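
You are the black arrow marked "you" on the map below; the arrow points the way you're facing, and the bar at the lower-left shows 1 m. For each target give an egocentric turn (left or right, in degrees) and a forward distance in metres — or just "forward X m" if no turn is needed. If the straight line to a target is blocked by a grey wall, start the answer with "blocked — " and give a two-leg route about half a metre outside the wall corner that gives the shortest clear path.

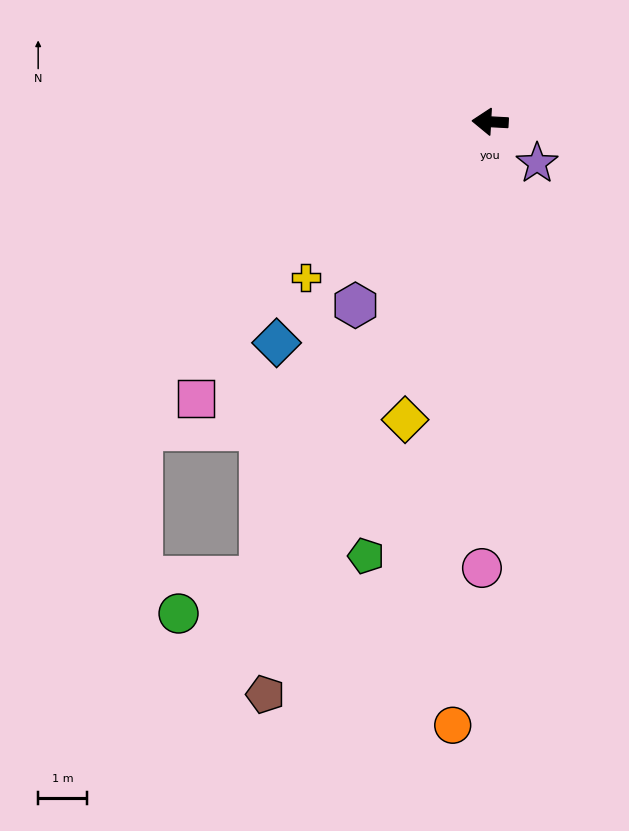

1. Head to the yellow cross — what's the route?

turn left 43°, forward 5.0 m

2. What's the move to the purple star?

turn left 142°, forward 1.3 m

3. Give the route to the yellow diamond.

turn left 77°, forward 6.4 m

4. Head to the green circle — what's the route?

blocked — turn left 66°, forward 10.5 m, then turn right 39°, forward 1.8 m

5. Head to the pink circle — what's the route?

turn left 92°, forward 9.2 m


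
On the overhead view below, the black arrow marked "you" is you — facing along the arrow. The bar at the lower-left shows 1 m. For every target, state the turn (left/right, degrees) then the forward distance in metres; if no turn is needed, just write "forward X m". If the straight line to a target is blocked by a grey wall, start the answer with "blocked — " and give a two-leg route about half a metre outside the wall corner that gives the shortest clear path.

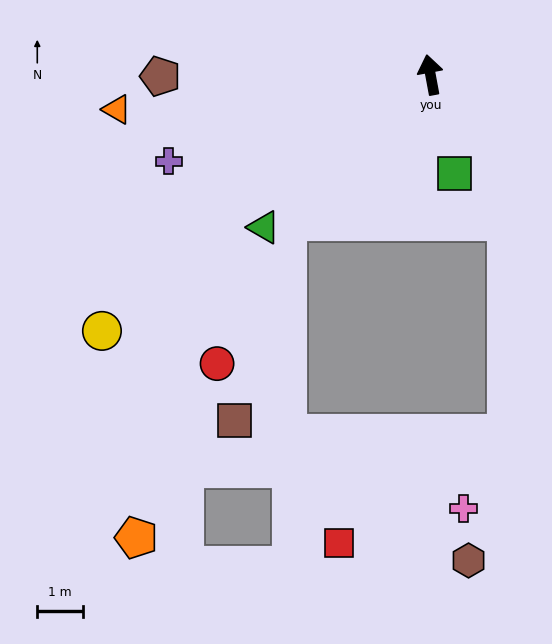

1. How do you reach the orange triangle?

turn left 86°, forward 6.9 m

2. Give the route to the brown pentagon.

turn left 80°, forward 5.9 m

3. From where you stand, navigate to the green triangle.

turn left 122°, forward 4.9 m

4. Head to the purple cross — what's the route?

turn left 98°, forward 6.0 m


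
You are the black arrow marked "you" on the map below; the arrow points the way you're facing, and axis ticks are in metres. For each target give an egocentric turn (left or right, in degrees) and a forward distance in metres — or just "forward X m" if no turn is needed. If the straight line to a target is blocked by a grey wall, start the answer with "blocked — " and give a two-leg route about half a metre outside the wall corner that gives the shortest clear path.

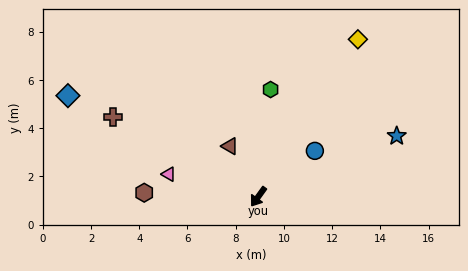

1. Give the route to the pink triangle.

turn right 68°, forward 3.8 m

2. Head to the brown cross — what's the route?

turn right 83°, forward 6.9 m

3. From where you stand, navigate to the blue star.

turn left 149°, forward 6.3 m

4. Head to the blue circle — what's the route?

turn left 165°, forward 3.0 m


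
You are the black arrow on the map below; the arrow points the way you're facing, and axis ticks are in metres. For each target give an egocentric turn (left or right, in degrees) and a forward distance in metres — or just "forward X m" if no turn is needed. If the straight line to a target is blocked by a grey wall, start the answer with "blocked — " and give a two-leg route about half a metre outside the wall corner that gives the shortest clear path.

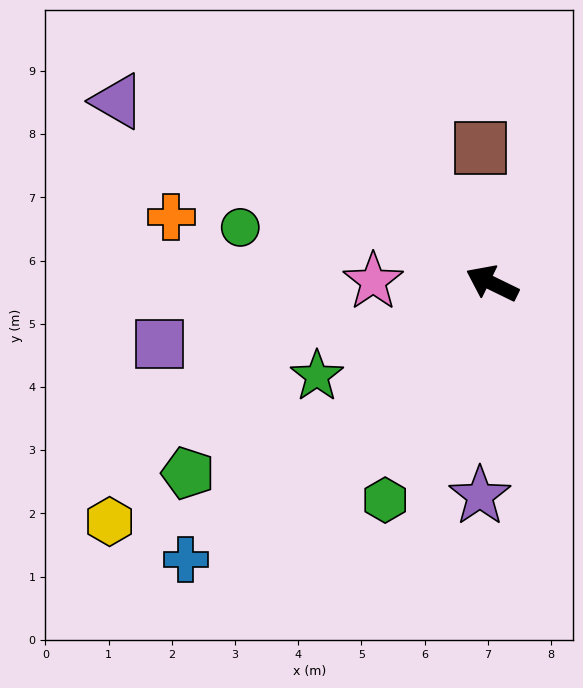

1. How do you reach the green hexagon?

turn left 90°, forward 3.8 m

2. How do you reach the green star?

turn left 54°, forward 3.1 m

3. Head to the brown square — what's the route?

turn right 59°, forward 2.2 m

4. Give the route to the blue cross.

turn left 68°, forward 6.5 m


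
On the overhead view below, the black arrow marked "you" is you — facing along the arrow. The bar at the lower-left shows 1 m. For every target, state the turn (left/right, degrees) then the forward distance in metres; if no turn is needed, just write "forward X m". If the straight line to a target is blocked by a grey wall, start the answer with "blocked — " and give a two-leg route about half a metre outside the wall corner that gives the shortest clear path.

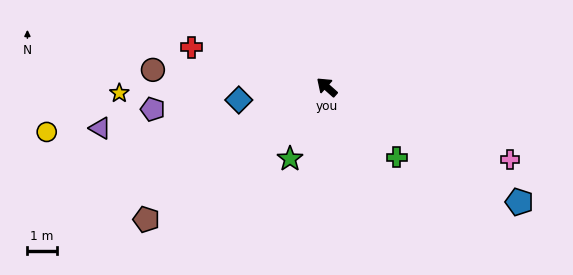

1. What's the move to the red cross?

turn left 25°, forward 4.8 m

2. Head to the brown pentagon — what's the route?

turn left 78°, forward 7.6 m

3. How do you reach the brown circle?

turn left 36°, forward 5.9 m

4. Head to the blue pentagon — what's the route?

turn right 169°, forward 7.6 m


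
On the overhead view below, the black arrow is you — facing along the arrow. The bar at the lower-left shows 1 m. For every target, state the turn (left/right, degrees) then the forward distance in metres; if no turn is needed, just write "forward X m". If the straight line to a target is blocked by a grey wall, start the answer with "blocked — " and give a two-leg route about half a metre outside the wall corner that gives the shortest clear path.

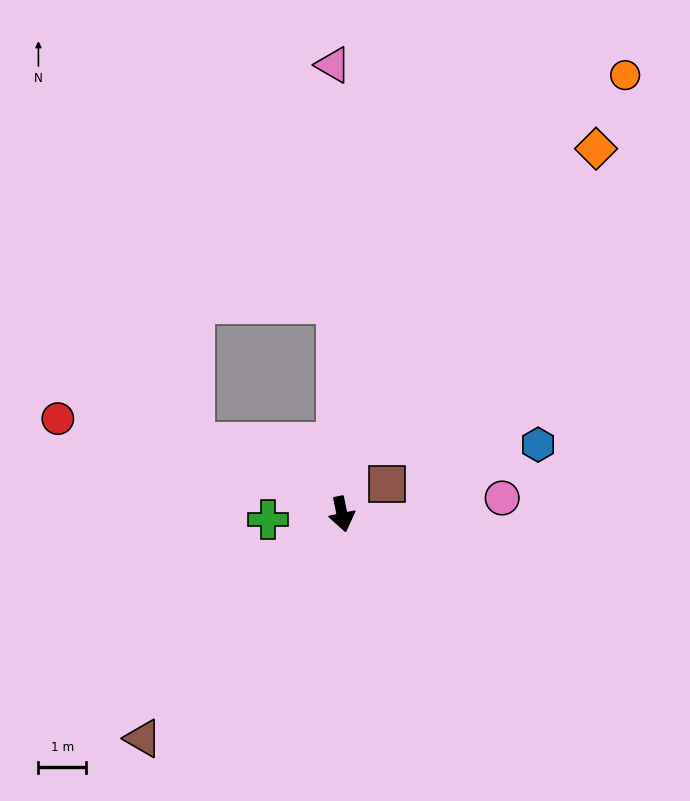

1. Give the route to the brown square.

turn left 112°, forward 1.1 m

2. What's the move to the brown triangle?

turn right 53°, forward 6.2 m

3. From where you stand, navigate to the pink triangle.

turn left 169°, forward 9.4 m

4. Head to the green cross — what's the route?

turn right 98°, forward 1.5 m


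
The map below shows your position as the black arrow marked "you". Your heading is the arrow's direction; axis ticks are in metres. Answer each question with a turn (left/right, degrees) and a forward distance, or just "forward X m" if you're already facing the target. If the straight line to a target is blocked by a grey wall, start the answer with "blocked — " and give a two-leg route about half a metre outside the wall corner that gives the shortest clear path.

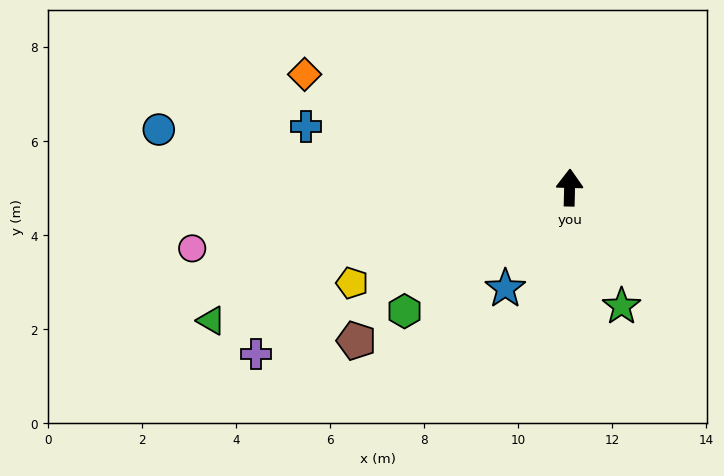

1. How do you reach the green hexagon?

turn left 128°, forward 4.4 m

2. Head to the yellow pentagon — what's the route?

turn left 115°, forward 5.0 m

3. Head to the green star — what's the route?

turn right 155°, forward 2.8 m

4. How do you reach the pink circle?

turn left 101°, forward 8.1 m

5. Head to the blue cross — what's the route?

turn left 78°, forward 5.8 m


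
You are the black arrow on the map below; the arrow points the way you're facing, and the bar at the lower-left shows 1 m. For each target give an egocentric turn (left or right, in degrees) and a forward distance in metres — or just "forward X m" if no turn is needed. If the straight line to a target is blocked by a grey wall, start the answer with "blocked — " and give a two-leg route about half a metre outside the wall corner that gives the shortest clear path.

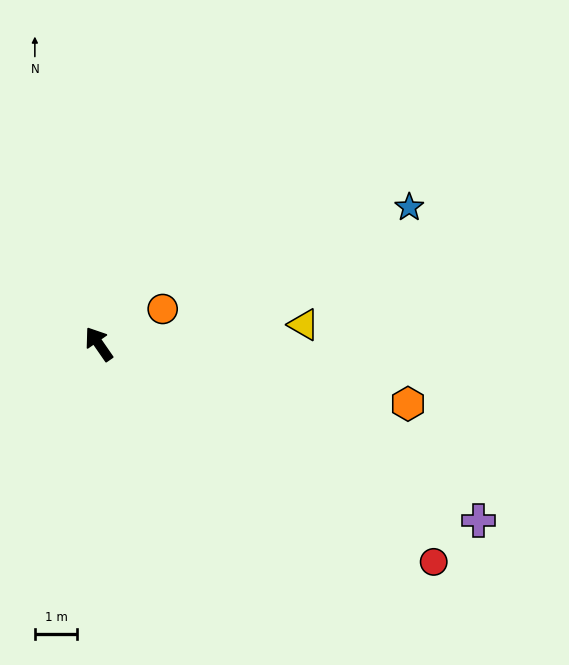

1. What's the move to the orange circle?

turn right 96°, forward 1.7 m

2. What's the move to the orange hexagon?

turn right 136°, forward 7.5 m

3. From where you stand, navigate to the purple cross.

turn right 150°, forward 9.9 m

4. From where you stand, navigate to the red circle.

turn right 158°, forward 9.5 m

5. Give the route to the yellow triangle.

turn right 119°, forward 4.9 m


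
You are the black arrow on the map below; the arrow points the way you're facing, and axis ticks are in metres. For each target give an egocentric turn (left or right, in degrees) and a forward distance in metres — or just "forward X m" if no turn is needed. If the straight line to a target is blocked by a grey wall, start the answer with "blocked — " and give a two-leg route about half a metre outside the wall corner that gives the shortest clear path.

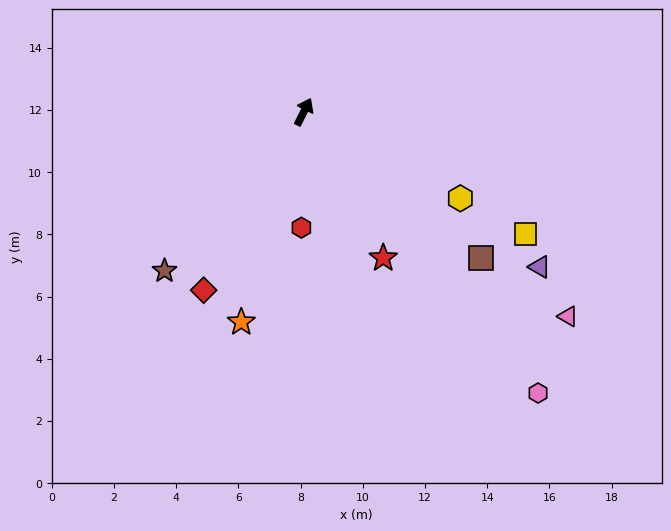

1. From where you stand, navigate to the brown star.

turn left 165°, forward 6.8 m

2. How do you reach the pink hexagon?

turn right 114°, forward 11.8 m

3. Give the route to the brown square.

turn right 103°, forward 7.4 m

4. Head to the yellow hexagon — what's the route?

turn right 92°, forward 5.7 m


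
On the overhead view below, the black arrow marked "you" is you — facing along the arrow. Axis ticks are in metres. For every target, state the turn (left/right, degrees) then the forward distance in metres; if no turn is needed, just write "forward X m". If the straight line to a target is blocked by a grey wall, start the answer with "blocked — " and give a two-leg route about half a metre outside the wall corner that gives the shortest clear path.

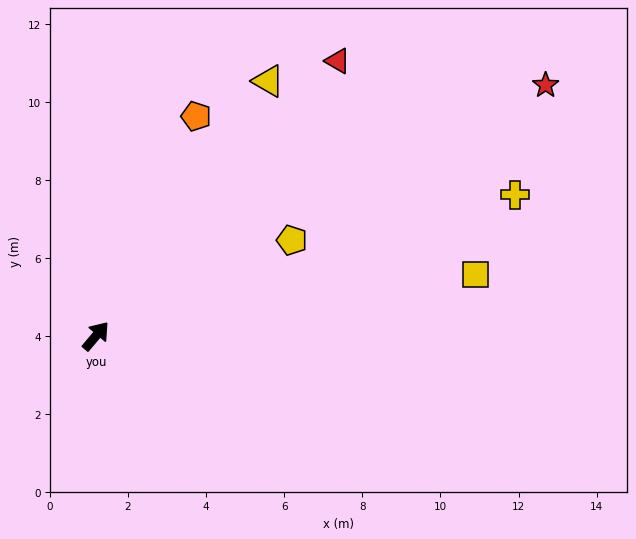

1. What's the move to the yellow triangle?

turn left 6°, forward 7.9 m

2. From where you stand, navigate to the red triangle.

forward 9.4 m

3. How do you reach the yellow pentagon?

turn right 24°, forward 5.6 m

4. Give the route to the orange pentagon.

turn left 16°, forward 6.2 m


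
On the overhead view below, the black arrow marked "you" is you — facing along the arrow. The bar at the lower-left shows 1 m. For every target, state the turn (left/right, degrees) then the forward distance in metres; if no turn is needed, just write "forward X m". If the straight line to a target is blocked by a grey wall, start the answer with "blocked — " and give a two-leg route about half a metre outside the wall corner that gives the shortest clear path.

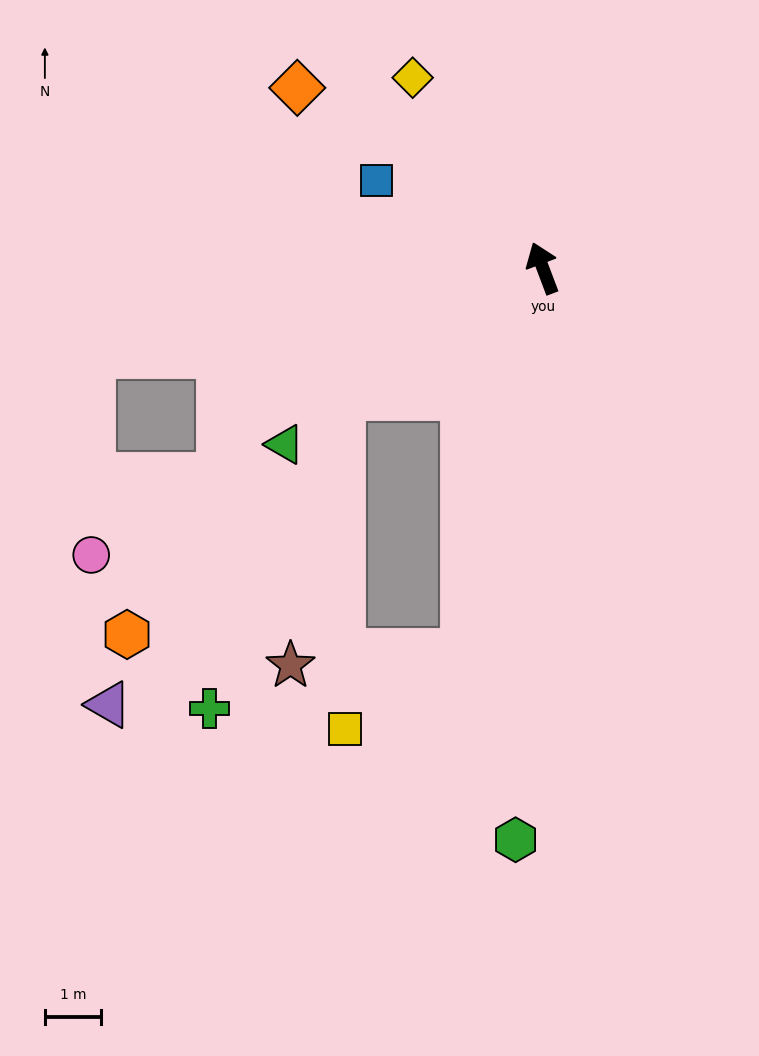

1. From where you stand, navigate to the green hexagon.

turn left 157°, forward 10.1 m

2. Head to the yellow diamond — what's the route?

turn left 14°, forward 4.1 m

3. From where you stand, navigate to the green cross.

blocked — turn left 102°, forward 4.2 m, then turn left 34°, forward 6.0 m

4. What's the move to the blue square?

turn left 41°, forward 3.3 m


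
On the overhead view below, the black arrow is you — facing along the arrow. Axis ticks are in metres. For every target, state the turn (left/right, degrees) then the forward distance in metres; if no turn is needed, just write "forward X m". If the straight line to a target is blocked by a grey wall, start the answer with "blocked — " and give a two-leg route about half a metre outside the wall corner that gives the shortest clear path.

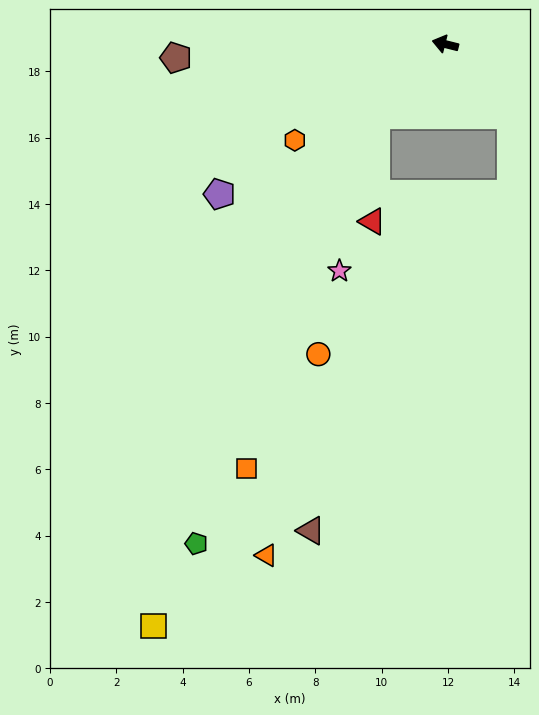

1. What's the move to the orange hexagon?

turn left 47°, forward 5.4 m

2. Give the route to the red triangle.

blocked — turn left 60°, forward 3.0 m, then turn left 42°, forward 3.2 m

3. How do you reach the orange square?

blocked — turn left 60°, forward 3.0 m, then turn left 24°, forward 11.4 m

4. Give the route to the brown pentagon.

turn left 17°, forward 8.1 m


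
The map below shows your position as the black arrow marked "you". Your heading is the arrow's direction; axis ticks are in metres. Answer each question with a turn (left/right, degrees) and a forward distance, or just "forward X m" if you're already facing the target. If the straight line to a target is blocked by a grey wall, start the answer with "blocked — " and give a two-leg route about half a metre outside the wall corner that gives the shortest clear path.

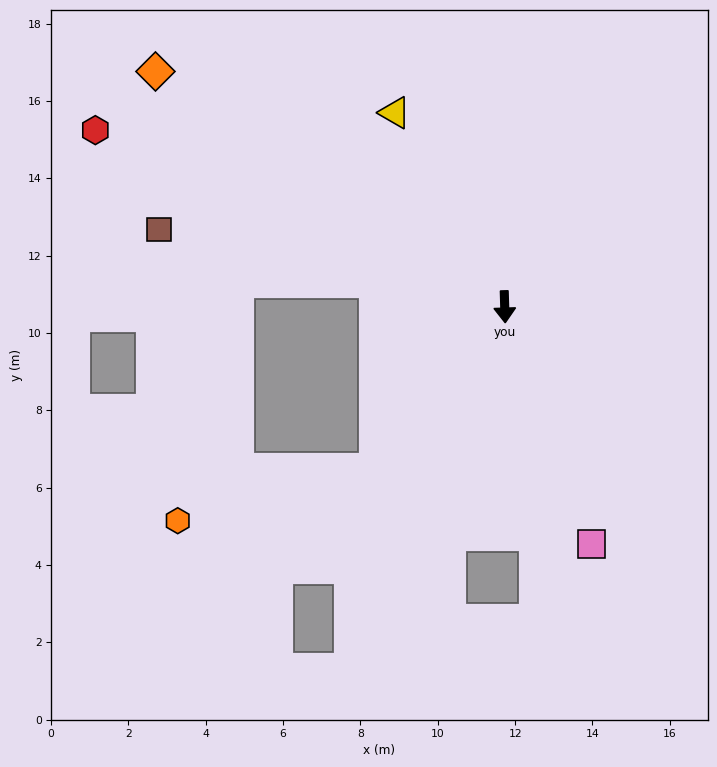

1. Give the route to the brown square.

turn right 104°, forward 9.2 m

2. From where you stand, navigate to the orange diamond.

turn right 126°, forward 10.9 m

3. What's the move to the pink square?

turn left 18°, forward 6.5 m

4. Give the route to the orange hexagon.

blocked — turn right 40°, forward 5.4 m, then turn right 37°, forward 5.3 m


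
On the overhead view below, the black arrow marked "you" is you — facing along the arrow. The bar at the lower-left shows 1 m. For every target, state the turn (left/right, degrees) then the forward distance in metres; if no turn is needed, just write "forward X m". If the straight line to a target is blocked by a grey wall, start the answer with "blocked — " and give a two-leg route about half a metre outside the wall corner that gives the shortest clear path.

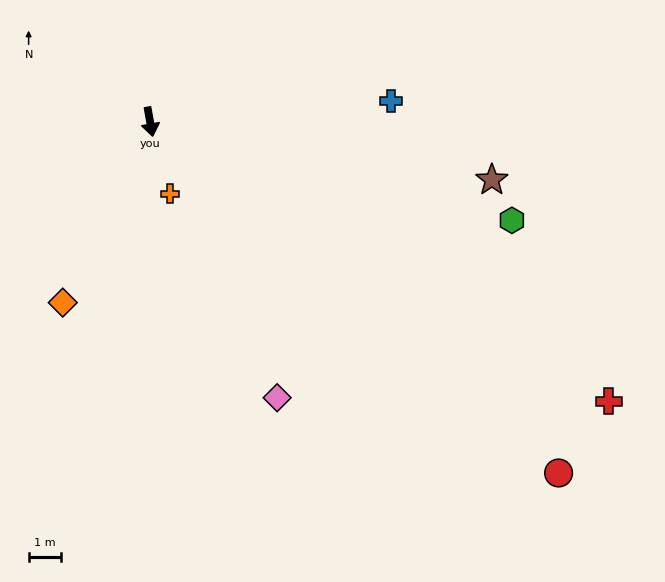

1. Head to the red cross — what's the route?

turn left 48°, forward 16.4 m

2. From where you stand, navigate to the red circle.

turn left 39°, forward 16.5 m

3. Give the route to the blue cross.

turn left 85°, forward 7.4 m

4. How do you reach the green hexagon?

turn left 65°, forward 11.5 m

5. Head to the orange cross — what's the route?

turn left 5°, forward 2.3 m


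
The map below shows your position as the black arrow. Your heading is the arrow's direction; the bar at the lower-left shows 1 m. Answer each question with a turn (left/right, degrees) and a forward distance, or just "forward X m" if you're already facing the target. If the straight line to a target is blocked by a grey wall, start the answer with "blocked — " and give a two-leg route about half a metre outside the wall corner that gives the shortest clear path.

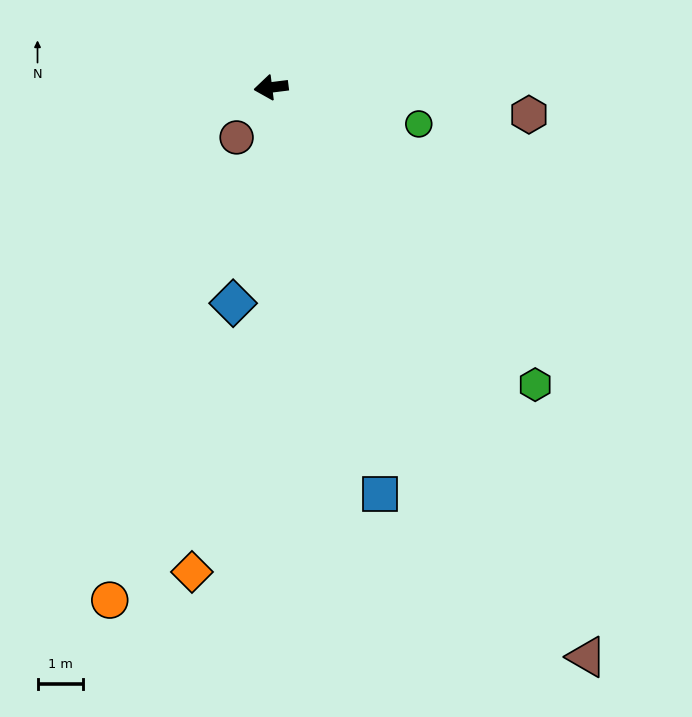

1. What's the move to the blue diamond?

turn left 73°, forward 4.8 m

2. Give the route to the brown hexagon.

turn left 167°, forward 5.7 m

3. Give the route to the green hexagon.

turn left 124°, forward 8.8 m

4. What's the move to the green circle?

turn left 159°, forward 3.4 m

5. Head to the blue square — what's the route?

turn left 98°, forward 9.3 m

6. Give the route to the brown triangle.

turn left 112°, forward 14.3 m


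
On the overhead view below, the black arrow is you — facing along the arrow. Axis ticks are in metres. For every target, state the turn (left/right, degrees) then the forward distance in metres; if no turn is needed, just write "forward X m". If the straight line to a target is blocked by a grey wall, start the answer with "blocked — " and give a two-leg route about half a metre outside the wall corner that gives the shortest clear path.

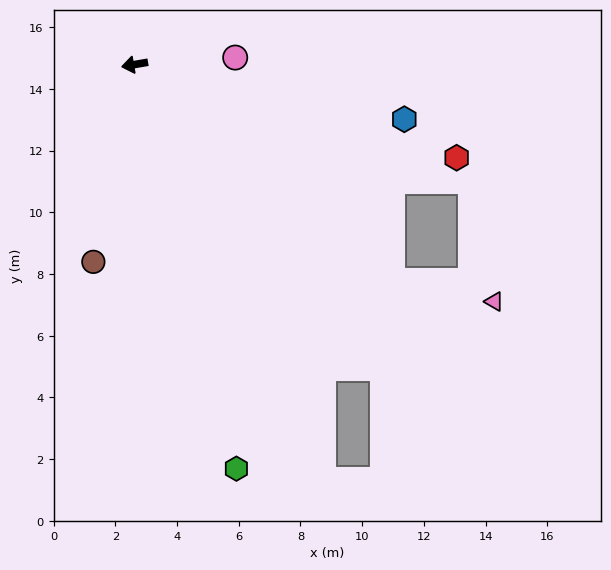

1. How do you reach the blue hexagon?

turn left 159°, forward 8.9 m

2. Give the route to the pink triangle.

blocked — turn left 130°, forward 10.9 m, then turn left 28°, forward 3.4 m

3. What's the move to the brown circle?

turn left 68°, forward 6.5 m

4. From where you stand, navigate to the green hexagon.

turn left 94°, forward 13.5 m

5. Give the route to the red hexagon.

turn left 154°, forward 10.9 m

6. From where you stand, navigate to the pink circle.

turn left 174°, forward 3.3 m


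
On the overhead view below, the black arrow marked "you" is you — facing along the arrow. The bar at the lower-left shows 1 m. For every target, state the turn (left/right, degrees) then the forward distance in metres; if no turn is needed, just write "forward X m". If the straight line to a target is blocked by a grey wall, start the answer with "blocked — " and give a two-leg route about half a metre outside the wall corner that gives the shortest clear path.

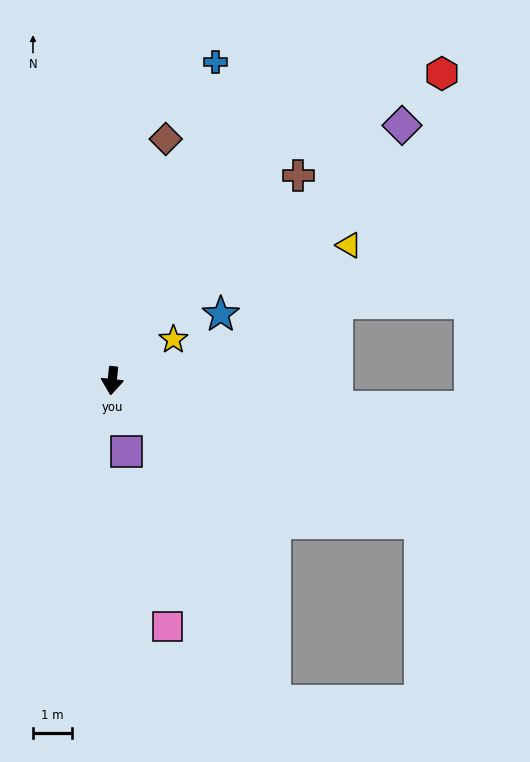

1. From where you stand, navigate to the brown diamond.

turn left 174°, forward 6.3 m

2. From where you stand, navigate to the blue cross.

turn left 168°, forward 8.5 m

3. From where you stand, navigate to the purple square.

turn left 17°, forward 1.8 m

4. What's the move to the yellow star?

turn left 130°, forward 1.9 m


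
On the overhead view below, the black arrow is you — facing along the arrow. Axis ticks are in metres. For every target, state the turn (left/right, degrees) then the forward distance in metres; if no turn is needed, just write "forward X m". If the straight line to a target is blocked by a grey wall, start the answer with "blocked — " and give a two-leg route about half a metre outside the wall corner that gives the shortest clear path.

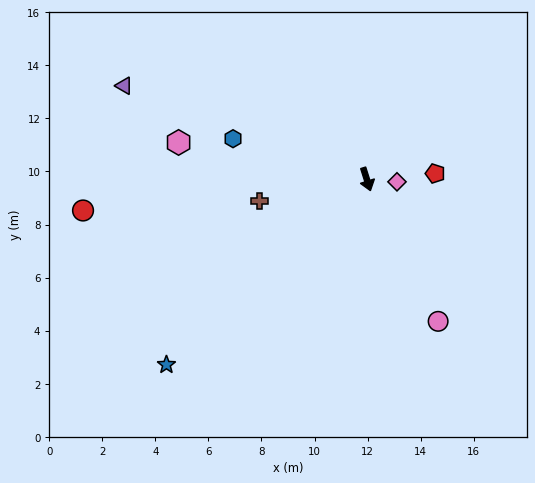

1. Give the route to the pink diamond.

turn left 68°, forward 1.1 m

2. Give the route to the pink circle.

turn left 9°, forward 6.0 m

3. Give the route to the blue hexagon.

turn right 124°, forward 5.3 m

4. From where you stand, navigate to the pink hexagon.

turn right 119°, forward 7.2 m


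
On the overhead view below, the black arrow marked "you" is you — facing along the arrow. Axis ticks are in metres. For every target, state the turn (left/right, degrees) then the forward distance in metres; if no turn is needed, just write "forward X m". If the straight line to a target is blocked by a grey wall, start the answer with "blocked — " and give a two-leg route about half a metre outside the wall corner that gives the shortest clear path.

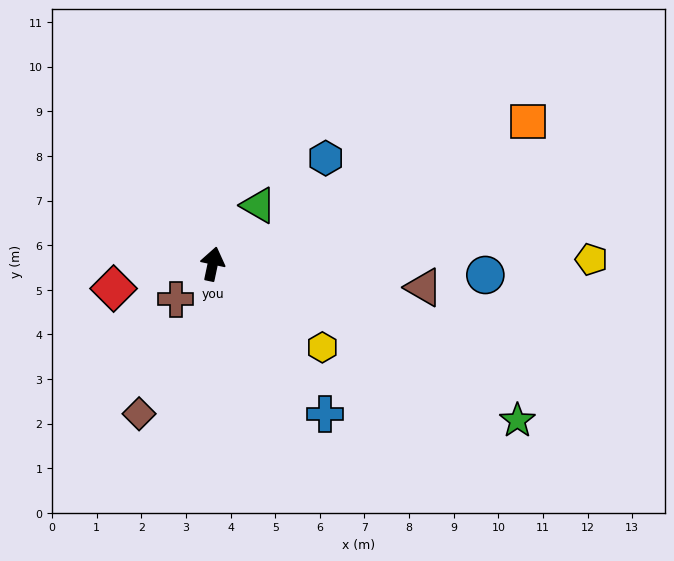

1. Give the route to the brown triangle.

turn right 84°, forward 4.8 m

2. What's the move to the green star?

turn right 105°, forward 7.7 m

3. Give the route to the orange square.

turn right 54°, forward 7.7 m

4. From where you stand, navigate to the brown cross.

turn left 145°, forward 1.1 m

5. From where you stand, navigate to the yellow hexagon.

turn right 115°, forward 3.1 m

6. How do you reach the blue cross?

turn right 131°, forward 4.2 m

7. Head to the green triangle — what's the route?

turn right 26°, forward 1.7 m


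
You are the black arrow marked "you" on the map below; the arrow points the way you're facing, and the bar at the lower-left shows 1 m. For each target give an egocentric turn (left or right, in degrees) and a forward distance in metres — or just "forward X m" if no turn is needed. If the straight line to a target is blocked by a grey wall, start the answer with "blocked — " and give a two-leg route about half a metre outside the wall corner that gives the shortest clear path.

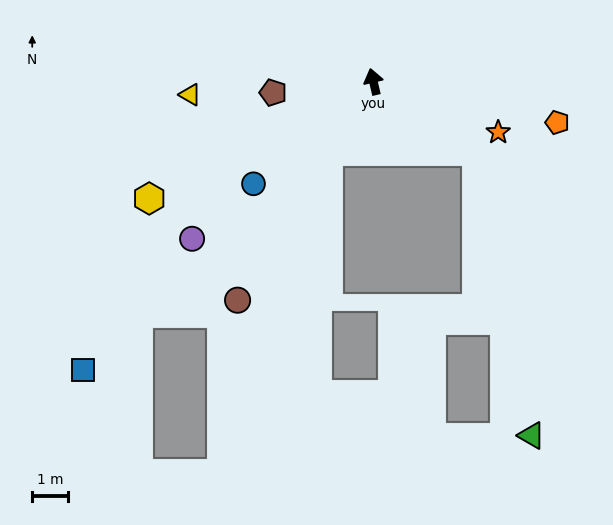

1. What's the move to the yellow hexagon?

turn left 104°, forward 7.1 m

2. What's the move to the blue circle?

turn left 117°, forward 4.5 m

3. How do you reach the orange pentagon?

turn right 116°, forward 5.3 m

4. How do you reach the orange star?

turn right 125°, forward 3.8 m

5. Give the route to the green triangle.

blocked — turn right 137°, forward 3.5 m, then turn right 45°, forward 8.2 m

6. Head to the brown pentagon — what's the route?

turn left 83°, forward 2.9 m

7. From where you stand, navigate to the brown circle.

turn left 135°, forward 7.3 m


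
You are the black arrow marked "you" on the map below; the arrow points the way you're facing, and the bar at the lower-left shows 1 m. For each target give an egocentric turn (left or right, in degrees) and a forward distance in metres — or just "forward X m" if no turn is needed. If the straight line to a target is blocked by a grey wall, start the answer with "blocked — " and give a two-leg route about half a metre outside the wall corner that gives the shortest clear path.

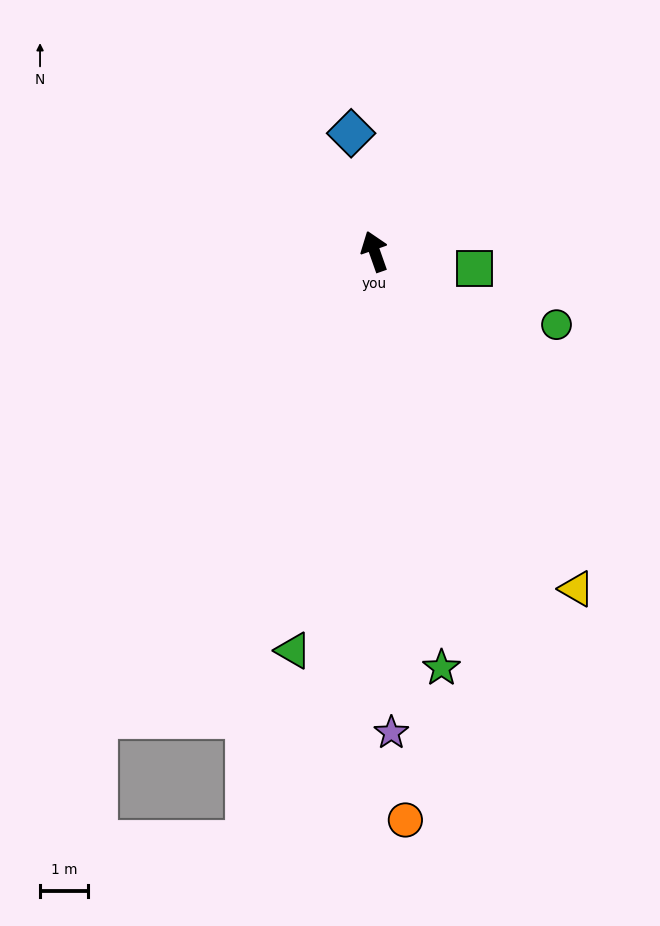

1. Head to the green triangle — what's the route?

turn left 149°, forward 8.4 m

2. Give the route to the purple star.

turn left 163°, forward 10.0 m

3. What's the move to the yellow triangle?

turn right 168°, forward 8.1 m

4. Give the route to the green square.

turn right 119°, forward 2.1 m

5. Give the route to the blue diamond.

turn right 8°, forward 2.5 m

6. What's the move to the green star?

turn left 170°, forward 8.7 m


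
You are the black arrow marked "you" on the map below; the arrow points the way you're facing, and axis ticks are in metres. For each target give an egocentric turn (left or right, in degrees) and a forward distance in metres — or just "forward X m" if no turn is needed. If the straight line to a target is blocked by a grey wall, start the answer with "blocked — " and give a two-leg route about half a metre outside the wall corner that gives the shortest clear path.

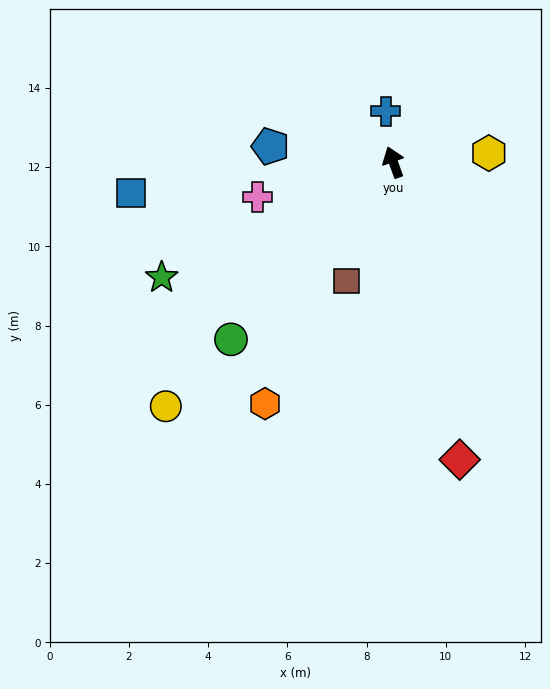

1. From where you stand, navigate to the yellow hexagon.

turn right 104°, forward 2.4 m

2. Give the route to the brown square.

turn left 139°, forward 3.2 m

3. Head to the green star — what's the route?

turn left 97°, forward 6.5 m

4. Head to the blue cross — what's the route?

turn right 11°, forward 1.3 m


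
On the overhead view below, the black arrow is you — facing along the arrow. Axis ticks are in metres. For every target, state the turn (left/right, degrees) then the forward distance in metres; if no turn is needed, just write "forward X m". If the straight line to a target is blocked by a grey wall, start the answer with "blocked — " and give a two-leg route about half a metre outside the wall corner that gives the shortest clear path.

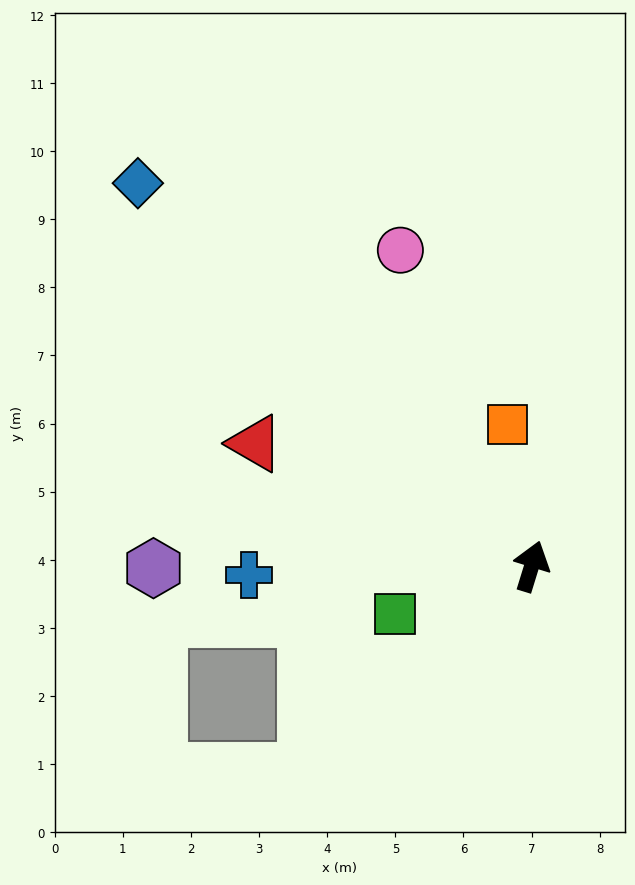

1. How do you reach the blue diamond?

turn left 63°, forward 8.1 m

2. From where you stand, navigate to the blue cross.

turn left 109°, forward 4.2 m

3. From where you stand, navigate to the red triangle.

turn left 83°, forward 4.4 m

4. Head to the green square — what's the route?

turn left 126°, forward 2.1 m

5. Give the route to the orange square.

turn left 27°, forward 2.1 m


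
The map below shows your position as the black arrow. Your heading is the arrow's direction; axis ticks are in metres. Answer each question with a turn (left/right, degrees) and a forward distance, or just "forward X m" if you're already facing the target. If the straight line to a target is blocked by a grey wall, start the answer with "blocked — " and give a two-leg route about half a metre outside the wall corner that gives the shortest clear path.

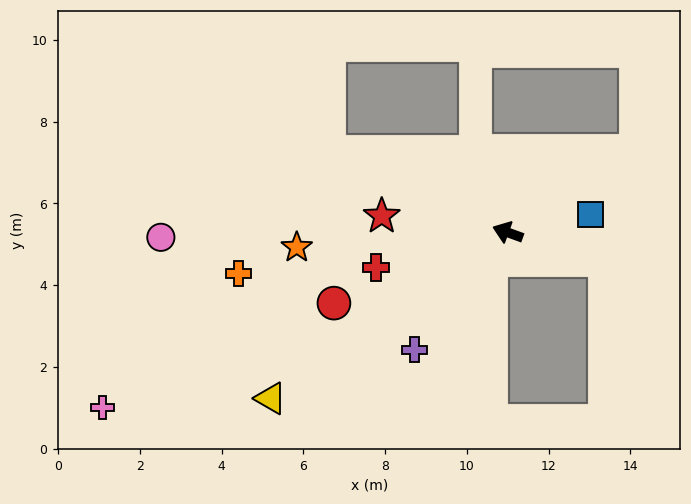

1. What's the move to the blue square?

turn right 148°, forward 2.1 m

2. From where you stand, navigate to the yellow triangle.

turn left 55°, forward 7.1 m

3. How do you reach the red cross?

turn left 35°, forward 3.3 m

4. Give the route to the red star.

turn left 12°, forward 3.1 m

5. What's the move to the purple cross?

turn left 71°, forward 3.7 m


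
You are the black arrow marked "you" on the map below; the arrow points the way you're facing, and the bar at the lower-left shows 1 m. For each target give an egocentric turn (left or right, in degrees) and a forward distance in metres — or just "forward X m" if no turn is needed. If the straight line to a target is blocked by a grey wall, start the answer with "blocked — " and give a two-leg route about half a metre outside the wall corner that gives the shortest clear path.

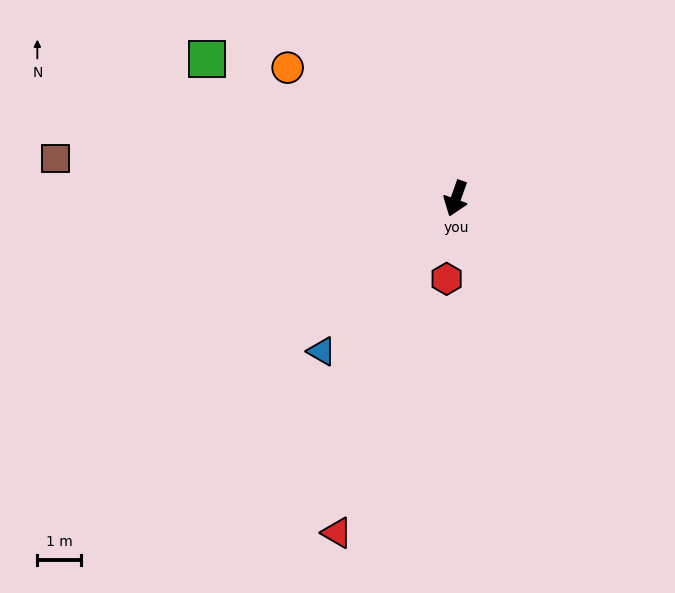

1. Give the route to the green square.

turn right 100°, forward 6.5 m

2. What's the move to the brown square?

turn right 76°, forward 9.2 m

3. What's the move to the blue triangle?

turn right 22°, forward 4.7 m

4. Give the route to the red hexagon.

turn left 13°, forward 1.9 m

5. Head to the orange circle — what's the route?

turn right 108°, forward 4.9 m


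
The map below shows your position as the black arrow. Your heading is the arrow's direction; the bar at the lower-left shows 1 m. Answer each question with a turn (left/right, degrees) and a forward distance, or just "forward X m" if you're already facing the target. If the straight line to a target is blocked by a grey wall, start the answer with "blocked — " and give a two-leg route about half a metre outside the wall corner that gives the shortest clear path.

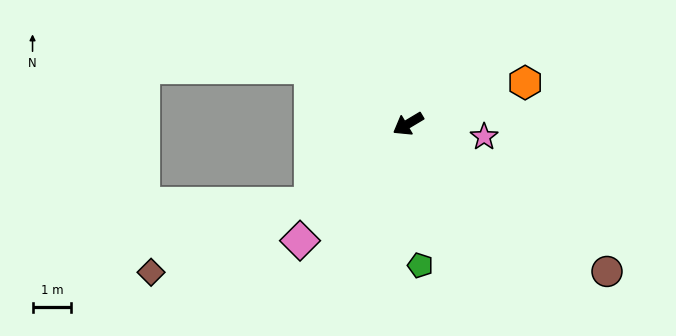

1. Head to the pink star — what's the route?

turn left 139°, forward 2.0 m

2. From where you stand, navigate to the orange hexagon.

turn left 169°, forward 3.2 m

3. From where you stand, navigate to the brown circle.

turn left 113°, forward 6.4 m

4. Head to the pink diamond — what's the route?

turn left 16°, forward 4.1 m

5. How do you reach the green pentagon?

turn left 64°, forward 3.7 m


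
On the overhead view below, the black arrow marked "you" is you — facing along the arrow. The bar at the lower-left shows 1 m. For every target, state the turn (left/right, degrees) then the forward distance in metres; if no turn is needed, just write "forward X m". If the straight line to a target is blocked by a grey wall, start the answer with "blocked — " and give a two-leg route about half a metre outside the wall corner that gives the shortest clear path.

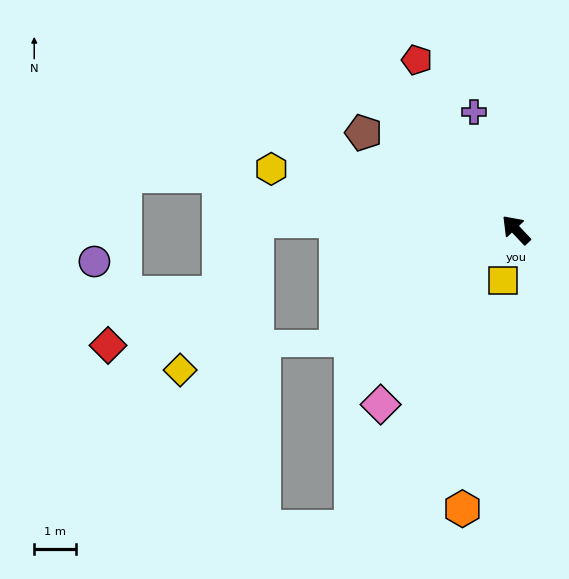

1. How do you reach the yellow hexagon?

turn left 33°, forward 6.0 m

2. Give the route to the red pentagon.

turn right 13°, forward 4.7 m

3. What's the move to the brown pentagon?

turn left 14°, forward 4.3 m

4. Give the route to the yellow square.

turn left 122°, forward 1.3 m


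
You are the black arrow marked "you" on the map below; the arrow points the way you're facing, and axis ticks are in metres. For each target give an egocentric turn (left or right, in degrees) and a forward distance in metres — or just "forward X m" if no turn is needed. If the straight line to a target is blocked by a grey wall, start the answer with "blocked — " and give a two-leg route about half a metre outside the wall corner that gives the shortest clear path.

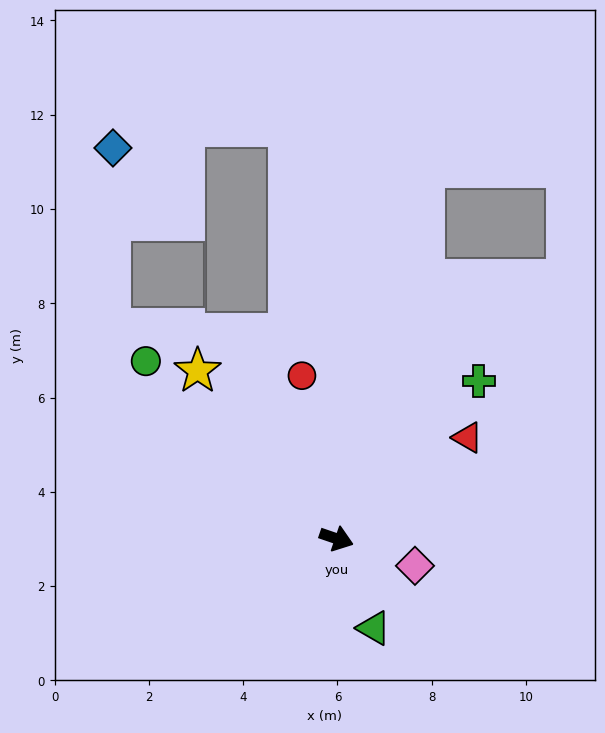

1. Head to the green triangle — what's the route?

turn right 48°, forward 2.1 m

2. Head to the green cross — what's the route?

turn left 67°, forward 4.5 m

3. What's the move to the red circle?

turn left 121°, forward 3.5 m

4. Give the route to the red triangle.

turn left 57°, forward 3.5 m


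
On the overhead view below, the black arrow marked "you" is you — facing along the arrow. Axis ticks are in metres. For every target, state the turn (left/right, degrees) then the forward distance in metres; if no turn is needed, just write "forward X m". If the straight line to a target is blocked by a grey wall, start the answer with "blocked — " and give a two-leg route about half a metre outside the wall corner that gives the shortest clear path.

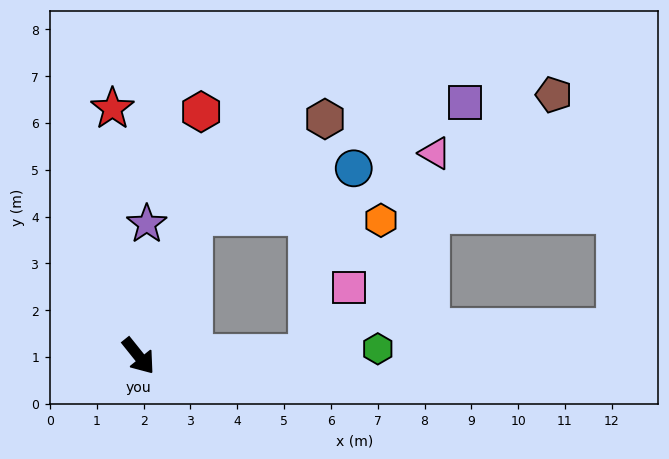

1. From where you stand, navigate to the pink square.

blocked — turn left 52°, forward 3.6 m, then turn left 58°, forward 1.7 m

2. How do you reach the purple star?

turn left 138°, forward 2.8 m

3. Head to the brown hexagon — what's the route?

blocked — turn left 120°, forward 3.2 m, then turn right 33°, forward 3.5 m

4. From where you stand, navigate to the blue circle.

blocked — turn left 120°, forward 3.2 m, then turn right 52°, forward 3.6 m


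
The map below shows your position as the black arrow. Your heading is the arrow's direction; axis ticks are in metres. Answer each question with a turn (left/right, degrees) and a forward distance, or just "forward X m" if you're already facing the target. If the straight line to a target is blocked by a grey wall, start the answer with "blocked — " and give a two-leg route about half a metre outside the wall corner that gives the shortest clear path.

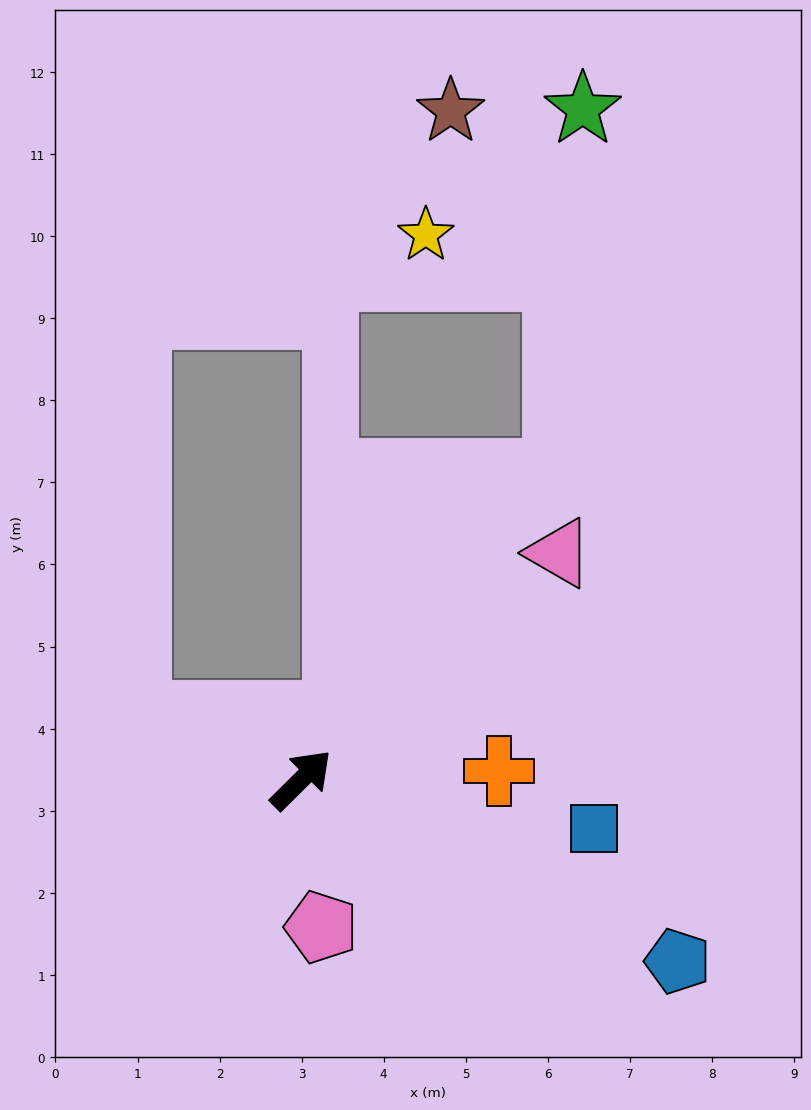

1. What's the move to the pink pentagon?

turn right 127°, forward 1.8 m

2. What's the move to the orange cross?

turn right 42°, forward 2.4 m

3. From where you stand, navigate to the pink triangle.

turn right 3°, forward 4.2 m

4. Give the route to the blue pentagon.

turn right 71°, forward 5.1 m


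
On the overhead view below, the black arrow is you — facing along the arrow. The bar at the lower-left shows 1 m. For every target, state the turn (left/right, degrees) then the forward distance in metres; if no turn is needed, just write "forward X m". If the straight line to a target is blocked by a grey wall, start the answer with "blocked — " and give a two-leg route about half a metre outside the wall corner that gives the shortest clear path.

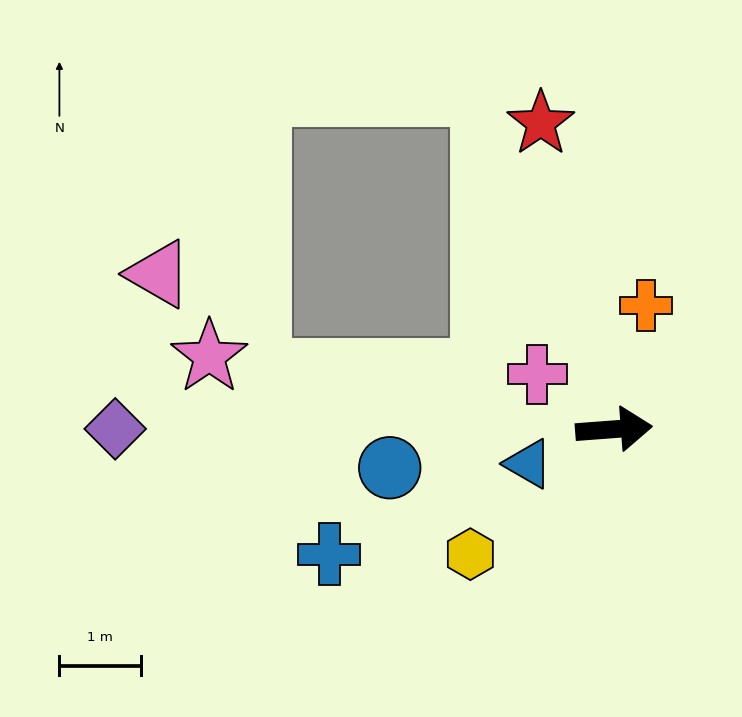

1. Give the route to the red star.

turn left 99°, forward 3.9 m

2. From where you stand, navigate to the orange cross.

turn left 71°, forward 1.6 m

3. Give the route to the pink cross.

turn left 140°, forward 1.2 m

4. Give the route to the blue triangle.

turn right 162°, forward 1.1 m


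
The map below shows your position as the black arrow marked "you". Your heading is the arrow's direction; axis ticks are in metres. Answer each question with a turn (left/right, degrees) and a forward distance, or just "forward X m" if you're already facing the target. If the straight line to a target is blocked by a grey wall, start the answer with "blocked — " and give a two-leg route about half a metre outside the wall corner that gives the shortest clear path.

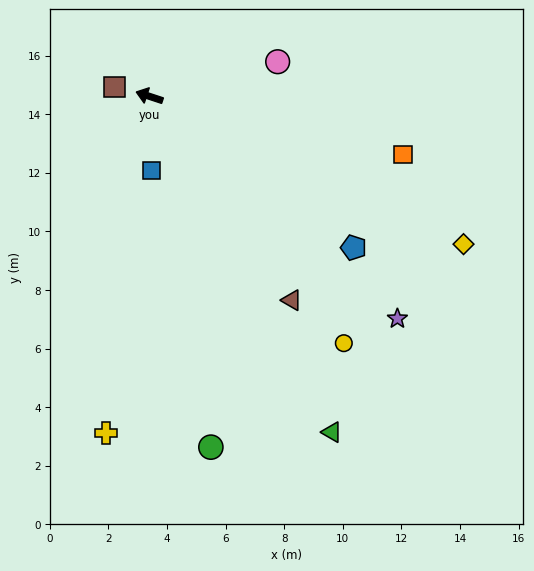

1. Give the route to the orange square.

turn right 175°, forward 8.9 m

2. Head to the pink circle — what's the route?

turn right 147°, forward 4.5 m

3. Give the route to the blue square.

turn left 110°, forward 2.5 m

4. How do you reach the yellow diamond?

turn left 173°, forward 11.8 m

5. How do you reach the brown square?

turn left 3°, forward 1.2 m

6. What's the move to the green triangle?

turn left 137°, forward 13.0 m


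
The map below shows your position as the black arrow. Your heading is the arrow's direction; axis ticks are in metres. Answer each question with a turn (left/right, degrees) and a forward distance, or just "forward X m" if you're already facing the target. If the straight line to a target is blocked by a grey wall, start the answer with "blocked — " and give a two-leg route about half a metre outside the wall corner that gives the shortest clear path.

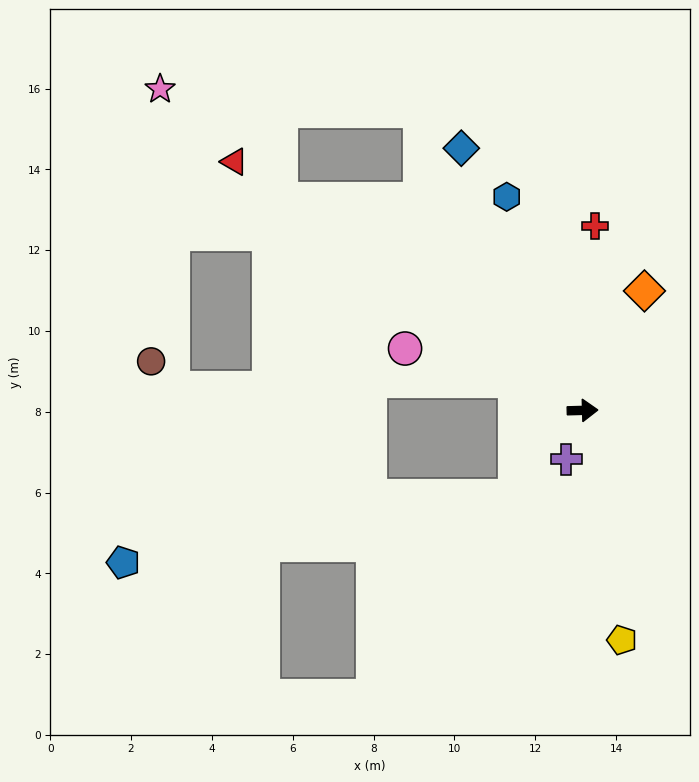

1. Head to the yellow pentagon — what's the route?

turn right 82°, forward 5.8 m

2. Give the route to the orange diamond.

turn left 61°, forward 3.3 m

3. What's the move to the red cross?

turn left 85°, forward 4.6 m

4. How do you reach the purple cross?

turn right 110°, forward 1.3 m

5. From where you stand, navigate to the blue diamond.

turn left 113°, forward 7.1 m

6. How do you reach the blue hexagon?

turn left 108°, forward 5.6 m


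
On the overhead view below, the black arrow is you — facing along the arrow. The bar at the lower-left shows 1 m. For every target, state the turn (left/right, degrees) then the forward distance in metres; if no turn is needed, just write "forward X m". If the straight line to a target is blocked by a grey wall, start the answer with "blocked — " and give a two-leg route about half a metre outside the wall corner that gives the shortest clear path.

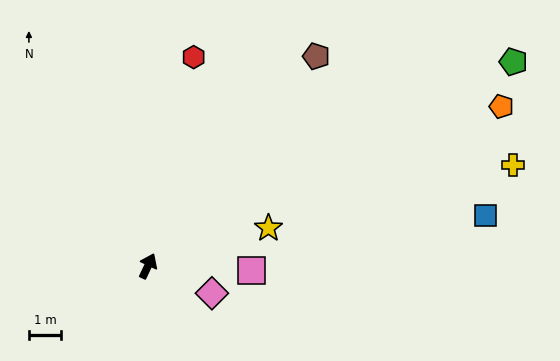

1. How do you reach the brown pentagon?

turn right 14°, forward 8.3 m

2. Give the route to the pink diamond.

turn right 88°, forward 2.1 m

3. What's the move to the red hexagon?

turn left 13°, forward 6.6 m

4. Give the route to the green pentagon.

turn right 36°, forward 12.9 m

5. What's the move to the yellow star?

turn right 47°, forward 3.9 m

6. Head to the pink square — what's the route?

turn right 67°, forward 3.2 m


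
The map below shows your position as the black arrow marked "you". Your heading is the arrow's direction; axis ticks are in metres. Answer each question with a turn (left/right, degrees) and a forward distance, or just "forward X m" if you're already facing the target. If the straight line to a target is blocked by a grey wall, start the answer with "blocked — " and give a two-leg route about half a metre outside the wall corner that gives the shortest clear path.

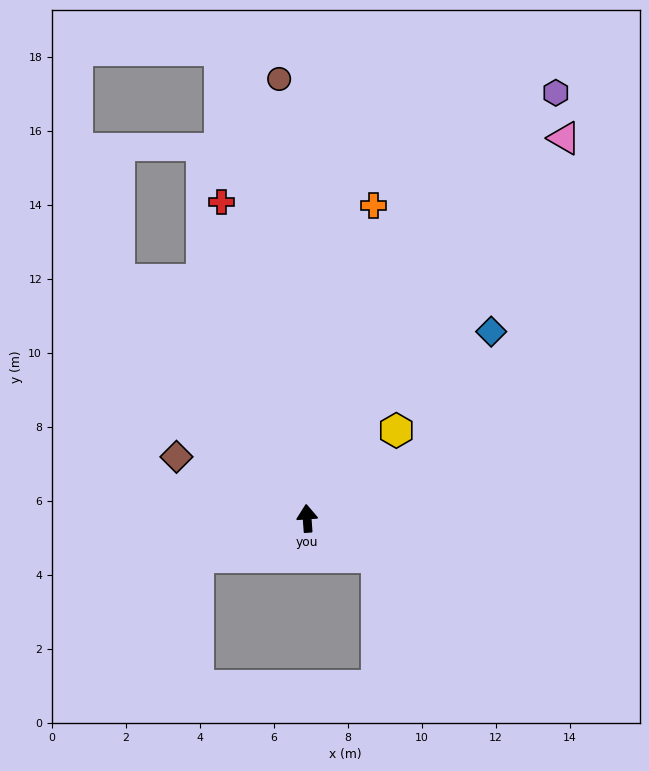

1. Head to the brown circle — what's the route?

forward 11.9 m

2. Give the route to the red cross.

turn left 11°, forward 8.8 m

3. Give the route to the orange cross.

turn right 16°, forward 8.6 m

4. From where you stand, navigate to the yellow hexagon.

turn right 49°, forward 3.4 m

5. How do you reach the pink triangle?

turn right 38°, forward 12.4 m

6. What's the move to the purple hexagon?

turn right 34°, forward 13.3 m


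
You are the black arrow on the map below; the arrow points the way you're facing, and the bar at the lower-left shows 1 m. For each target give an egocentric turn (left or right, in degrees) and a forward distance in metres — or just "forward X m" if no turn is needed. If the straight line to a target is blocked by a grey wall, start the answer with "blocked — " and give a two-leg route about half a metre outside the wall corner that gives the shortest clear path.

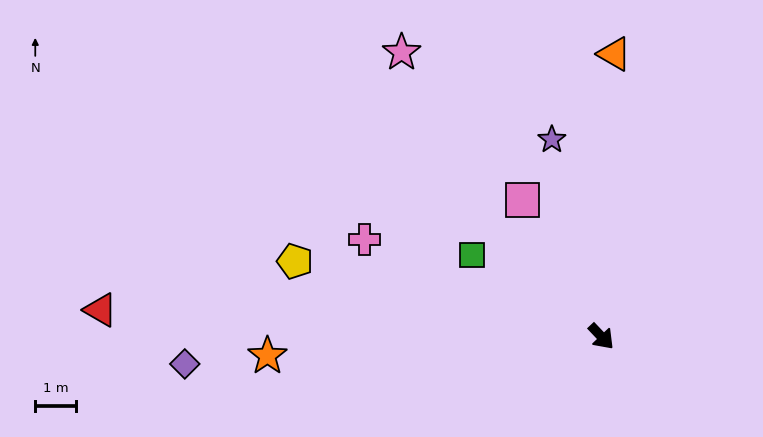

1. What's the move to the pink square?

turn left 167°, forward 3.8 m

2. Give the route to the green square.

turn right 166°, forward 3.7 m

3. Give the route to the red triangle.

turn right 136°, forward 12.2 m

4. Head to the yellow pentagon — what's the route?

turn right 147°, forward 7.7 m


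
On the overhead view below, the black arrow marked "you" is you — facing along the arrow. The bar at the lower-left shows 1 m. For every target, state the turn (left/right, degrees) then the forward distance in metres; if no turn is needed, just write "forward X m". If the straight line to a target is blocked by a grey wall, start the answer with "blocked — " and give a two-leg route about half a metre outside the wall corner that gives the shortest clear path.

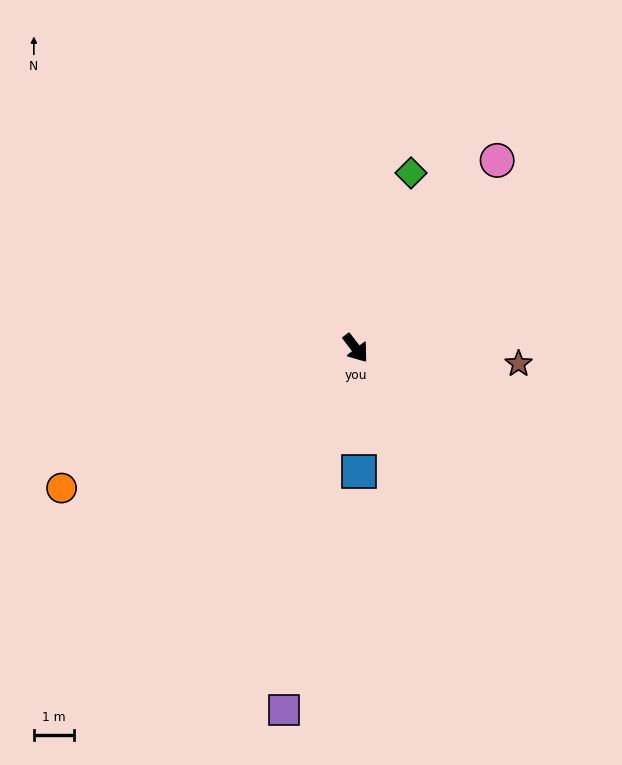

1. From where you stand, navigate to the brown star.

turn left 47°, forward 4.1 m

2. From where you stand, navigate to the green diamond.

turn left 125°, forward 4.6 m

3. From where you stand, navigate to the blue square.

turn right 36°, forward 3.1 m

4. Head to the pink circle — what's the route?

turn left 105°, forward 5.9 m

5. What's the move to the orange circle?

turn right 102°, forward 8.1 m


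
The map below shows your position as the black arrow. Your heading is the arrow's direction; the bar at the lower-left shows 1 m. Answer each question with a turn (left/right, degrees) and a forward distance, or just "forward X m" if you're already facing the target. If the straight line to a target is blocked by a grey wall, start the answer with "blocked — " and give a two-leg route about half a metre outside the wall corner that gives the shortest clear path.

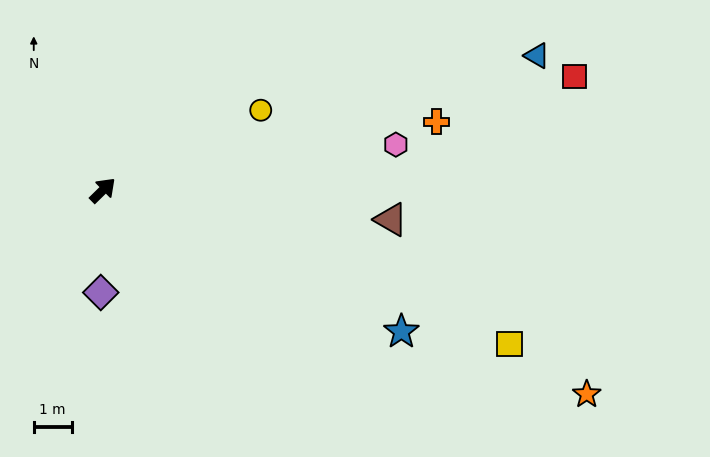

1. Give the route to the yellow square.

turn right 65°, forward 11.5 m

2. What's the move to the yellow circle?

turn right 18°, forward 4.7 m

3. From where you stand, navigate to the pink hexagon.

turn right 36°, forward 7.8 m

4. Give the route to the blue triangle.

turn right 27°, forward 12.0 m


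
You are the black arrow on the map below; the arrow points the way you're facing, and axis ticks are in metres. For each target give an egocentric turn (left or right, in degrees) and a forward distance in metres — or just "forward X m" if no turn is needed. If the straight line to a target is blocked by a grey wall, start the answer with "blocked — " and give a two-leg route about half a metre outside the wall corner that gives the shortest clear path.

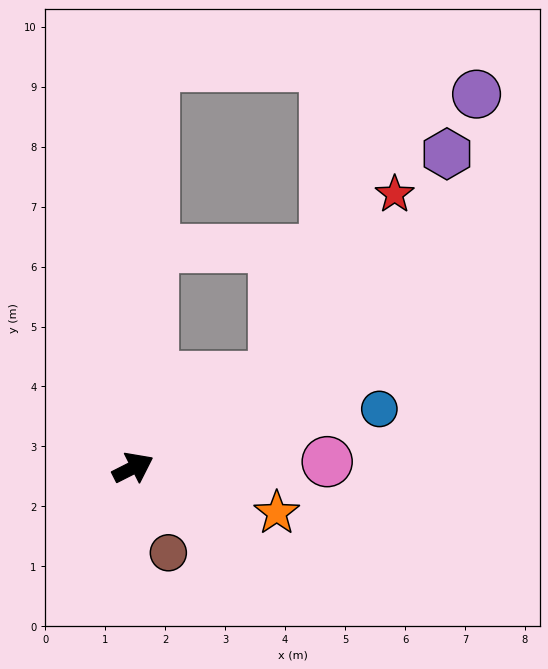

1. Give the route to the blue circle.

turn right 13°, forward 4.2 m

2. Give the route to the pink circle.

turn right 25°, forward 3.2 m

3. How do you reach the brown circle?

turn right 94°, forward 1.5 m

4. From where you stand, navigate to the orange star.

turn right 44°, forward 2.5 m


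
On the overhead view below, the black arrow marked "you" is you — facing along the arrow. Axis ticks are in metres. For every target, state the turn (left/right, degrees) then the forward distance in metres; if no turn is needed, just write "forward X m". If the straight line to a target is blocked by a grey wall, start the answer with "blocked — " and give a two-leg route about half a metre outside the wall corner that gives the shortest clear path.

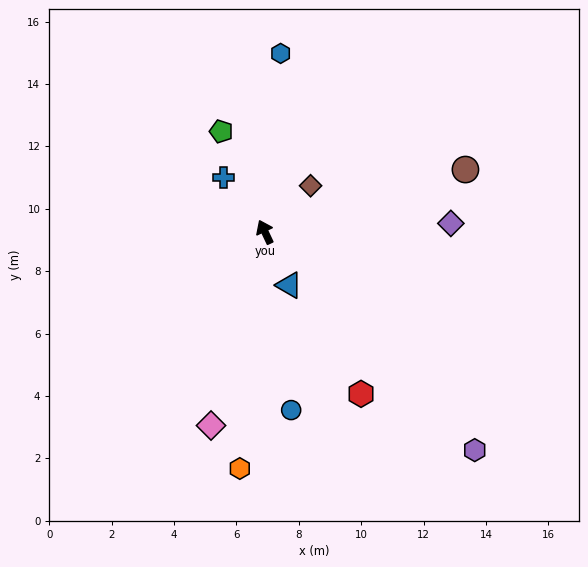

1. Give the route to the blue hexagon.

turn right 30°, forward 5.7 m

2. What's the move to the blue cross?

turn left 12°, forward 2.2 m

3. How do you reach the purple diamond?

turn right 113°, forward 6.0 m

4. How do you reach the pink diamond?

turn left 139°, forward 6.4 m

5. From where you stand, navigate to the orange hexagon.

turn left 149°, forward 7.6 m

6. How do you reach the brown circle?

turn right 98°, forward 6.7 m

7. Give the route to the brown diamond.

turn right 70°, forward 2.1 m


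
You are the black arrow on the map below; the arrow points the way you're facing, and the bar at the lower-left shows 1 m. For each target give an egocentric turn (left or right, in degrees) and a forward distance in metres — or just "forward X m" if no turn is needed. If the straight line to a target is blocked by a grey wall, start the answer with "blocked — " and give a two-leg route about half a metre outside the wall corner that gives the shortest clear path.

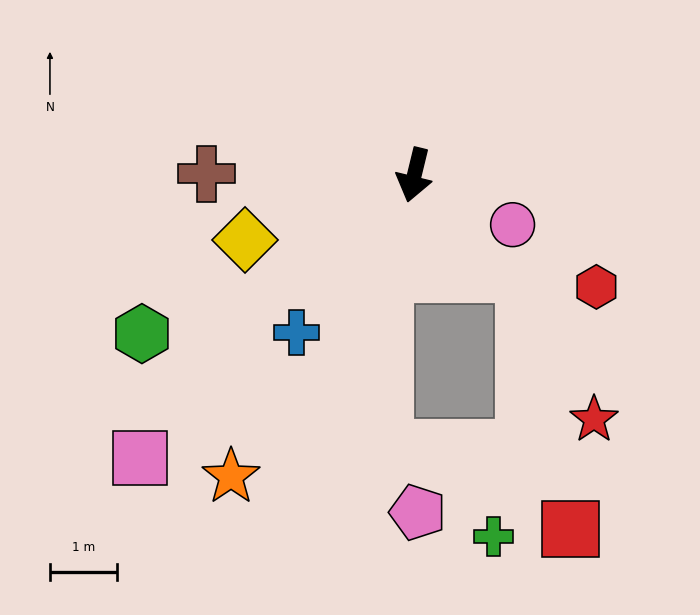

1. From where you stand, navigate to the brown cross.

turn right 77°, forward 3.1 m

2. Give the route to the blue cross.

turn right 23°, forward 2.9 m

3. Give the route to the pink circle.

turn left 77°, forward 1.6 m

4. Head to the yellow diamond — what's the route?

turn right 55°, forward 2.7 m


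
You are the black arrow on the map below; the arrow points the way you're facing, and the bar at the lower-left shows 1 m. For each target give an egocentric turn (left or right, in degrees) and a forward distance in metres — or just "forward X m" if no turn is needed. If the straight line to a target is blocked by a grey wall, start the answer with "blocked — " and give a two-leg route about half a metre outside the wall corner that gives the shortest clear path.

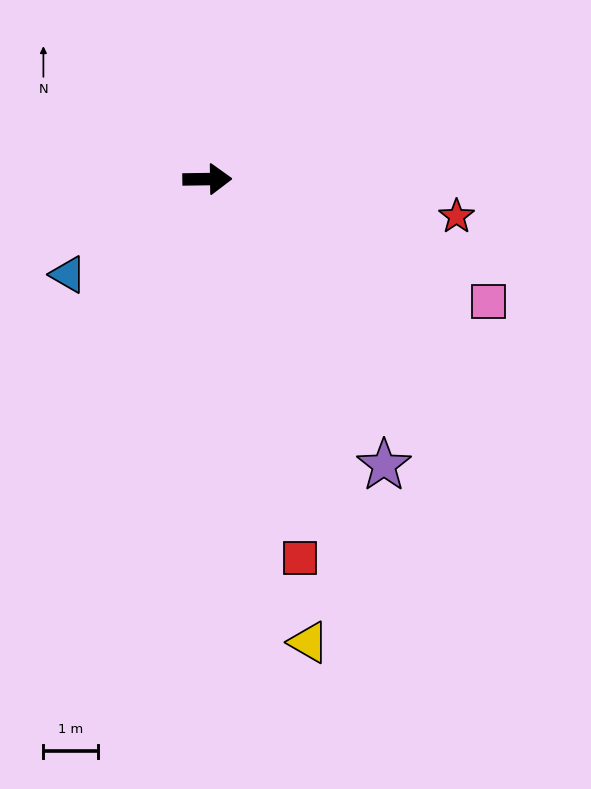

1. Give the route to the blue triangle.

turn right 146°, forward 3.1 m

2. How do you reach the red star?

turn right 9°, forward 4.6 m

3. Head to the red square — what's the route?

turn right 77°, forward 7.1 m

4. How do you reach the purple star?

turn right 59°, forward 6.1 m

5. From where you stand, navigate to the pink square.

turn right 24°, forward 5.6 m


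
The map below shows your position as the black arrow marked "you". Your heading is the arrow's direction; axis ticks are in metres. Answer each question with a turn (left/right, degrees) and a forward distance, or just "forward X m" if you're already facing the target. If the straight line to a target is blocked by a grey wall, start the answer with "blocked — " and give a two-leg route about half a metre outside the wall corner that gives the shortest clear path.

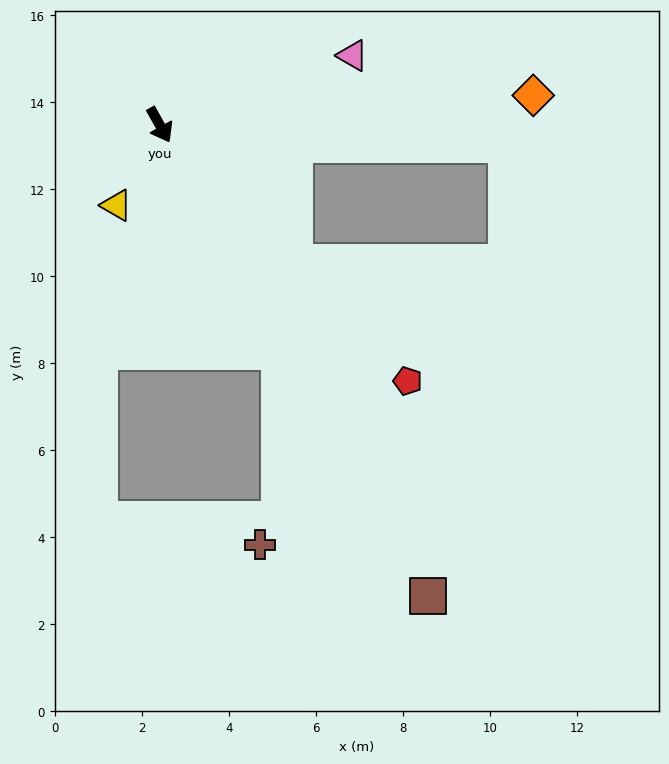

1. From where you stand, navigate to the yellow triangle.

turn right 57°, forward 2.1 m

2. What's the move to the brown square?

forward 12.5 m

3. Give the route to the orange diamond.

turn left 65°, forward 8.6 m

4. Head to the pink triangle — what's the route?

turn left 81°, forward 4.7 m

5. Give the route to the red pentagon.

turn left 15°, forward 8.2 m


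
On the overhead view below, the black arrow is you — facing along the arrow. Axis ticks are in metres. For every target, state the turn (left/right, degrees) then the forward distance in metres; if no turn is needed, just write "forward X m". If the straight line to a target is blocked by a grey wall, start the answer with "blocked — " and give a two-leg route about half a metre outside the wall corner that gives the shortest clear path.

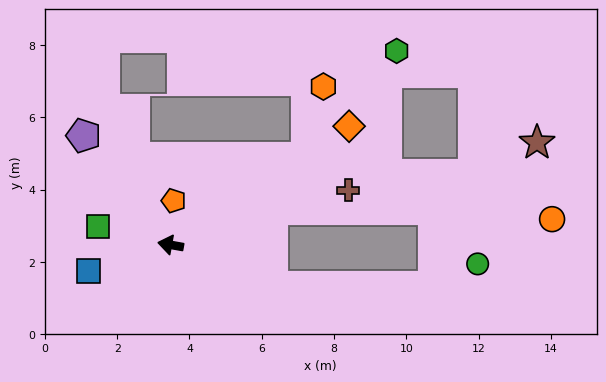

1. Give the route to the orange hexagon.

blocked — turn right 137°, forward 4.5 m, then turn left 43°, forward 2.0 m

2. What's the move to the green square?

turn right 4°, forward 2.1 m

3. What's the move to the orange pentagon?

turn right 84°, forward 1.2 m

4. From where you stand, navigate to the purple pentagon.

turn right 41°, forward 3.9 m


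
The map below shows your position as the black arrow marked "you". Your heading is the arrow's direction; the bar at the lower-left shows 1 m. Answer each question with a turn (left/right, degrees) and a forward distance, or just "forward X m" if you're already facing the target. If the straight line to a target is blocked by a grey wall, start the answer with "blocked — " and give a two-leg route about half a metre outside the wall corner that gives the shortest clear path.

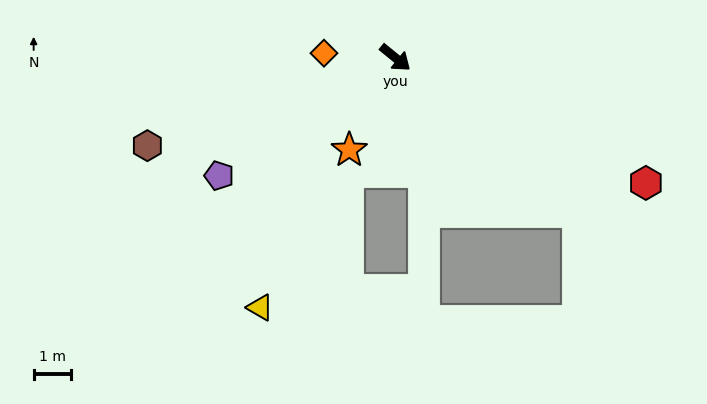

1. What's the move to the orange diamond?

turn right 144°, forward 1.9 m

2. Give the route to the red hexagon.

turn left 13°, forward 7.5 m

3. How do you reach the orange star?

turn right 77°, forward 2.8 m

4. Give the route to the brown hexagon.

turn right 121°, forward 7.0 m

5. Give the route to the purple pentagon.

turn right 107°, forward 5.7 m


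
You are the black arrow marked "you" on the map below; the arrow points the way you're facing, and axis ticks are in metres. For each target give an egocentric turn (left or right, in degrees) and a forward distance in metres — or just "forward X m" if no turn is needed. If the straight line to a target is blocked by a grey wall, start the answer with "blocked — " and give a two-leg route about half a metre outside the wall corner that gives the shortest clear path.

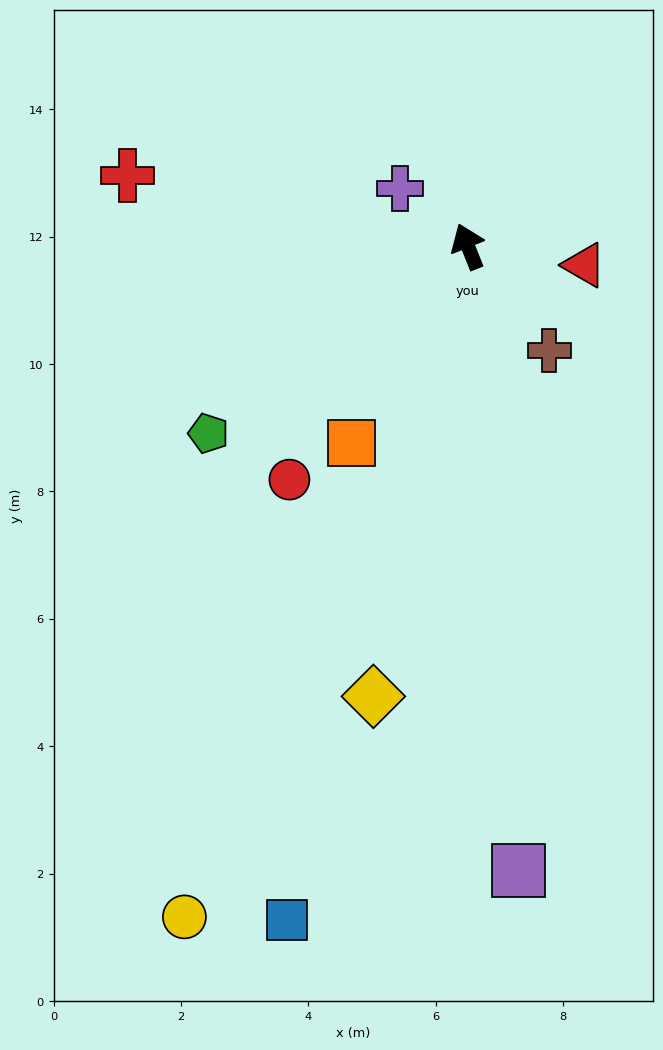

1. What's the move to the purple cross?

turn left 28°, forward 1.4 m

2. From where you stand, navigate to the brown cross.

turn right 164°, forward 2.1 m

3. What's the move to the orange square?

turn left 128°, forward 3.6 m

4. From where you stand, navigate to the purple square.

turn left 163°, forward 9.8 m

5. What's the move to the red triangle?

turn right 121°, forward 1.9 m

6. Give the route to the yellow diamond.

turn left 146°, forward 7.2 m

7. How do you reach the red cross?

turn left 56°, forward 5.5 m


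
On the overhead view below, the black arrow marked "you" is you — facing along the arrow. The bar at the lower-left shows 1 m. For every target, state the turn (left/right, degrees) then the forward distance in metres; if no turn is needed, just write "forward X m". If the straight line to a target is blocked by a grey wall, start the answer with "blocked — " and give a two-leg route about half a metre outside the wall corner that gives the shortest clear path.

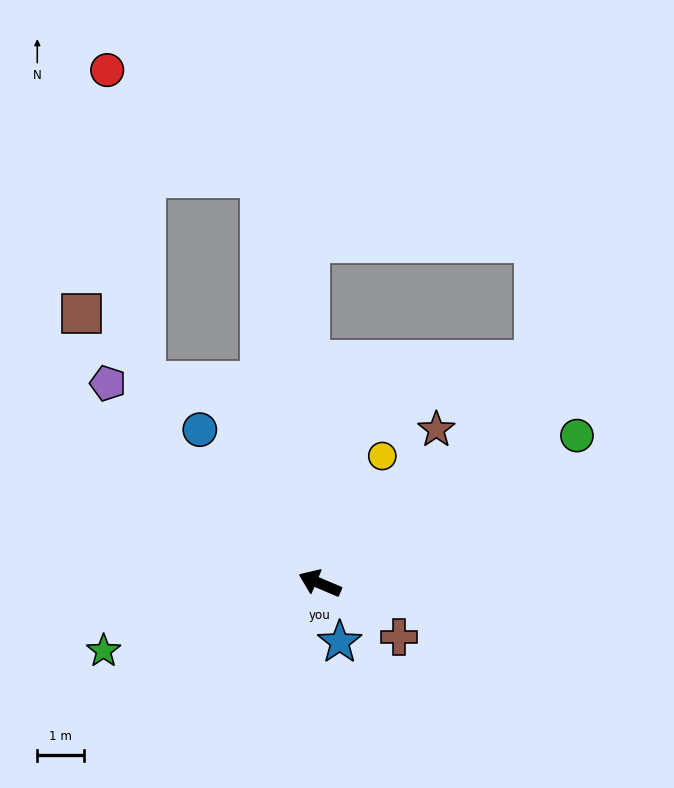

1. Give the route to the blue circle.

turn right 29°, forward 4.2 m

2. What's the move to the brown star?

turn right 104°, forward 4.2 m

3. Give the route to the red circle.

blocked — turn right 59°, forward 8.9 m, then turn left 47°, forward 4.0 m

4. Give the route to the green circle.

turn right 127°, forward 6.4 m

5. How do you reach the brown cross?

turn left 169°, forward 2.1 m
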